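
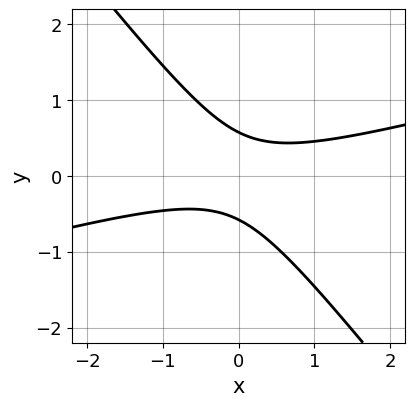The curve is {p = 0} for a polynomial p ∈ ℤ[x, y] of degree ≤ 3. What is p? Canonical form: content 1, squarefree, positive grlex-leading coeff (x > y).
x^2 - 3*x*y - 3*y^2 + 1

deg p = 2. No degree-1 curve has this shape.
Observable constraints: no x-intercept at any integer in the box.
Matching integer coefficients to the picture gives p.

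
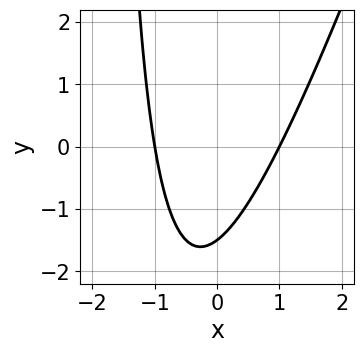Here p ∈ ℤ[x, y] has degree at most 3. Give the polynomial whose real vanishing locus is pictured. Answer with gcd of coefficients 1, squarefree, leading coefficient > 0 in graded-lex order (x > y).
First, degree: a generic line meets the curve in up to 2 points, so deg p = 2.
Next, from the visible intercepts: the x-axis gridline crossings are at x ∈ {-1, 1}.
Finally, fitting integer coefficients to these (and the overall shape) gives p.

3*x^2 - x*y - 2*y - 3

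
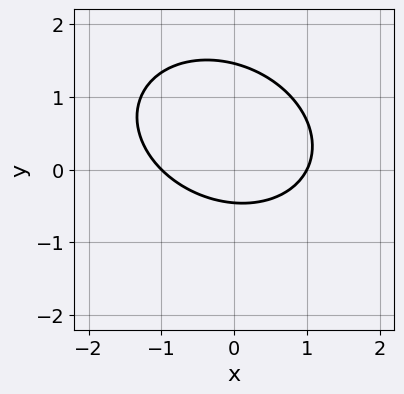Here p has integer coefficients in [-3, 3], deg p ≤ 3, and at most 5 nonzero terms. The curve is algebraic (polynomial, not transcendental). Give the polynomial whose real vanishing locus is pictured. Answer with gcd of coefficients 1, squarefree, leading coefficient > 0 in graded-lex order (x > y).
2*x^2 + x*y + 3*y^2 - 3*y - 2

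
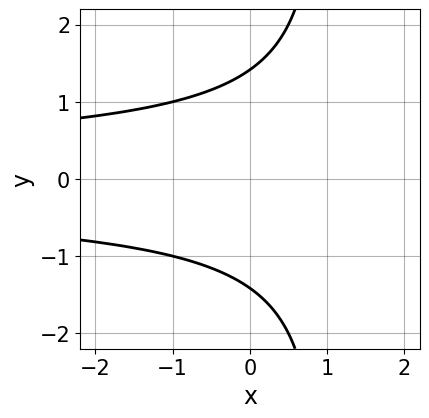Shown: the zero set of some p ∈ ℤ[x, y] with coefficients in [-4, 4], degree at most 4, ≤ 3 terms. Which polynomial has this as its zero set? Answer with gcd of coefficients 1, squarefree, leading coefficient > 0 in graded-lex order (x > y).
1. Degree: the shape is more complex than any degree-2 curve, so deg p = 3.
2. Symmetries: mirror symmetry y ↦ −y ⇒ only even powers of y.
3. Reading off the gridlines: it misses every integer gridline on the x-axis.
4. Putting this together gives p.

x*y^2 - y^2 + 2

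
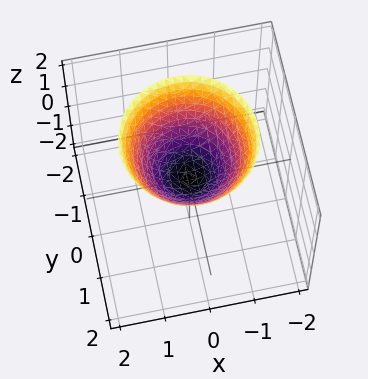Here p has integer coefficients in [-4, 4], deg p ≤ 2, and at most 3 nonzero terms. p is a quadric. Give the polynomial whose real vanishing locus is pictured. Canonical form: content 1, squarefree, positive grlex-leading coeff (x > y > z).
x^2 + y^2 - z

1. The degree is 2 — a paraboloid; a quadric.
2. Symmetry: every cross-section ⟂ z is a circle, so x, y appear only via x² + y².
3. From the visible intercepts: it crosses the y-axis at the gridline y = 0; it crosses the x-axis at the gridline x = 0.
4. Matching integer coefficients to the picture gives p.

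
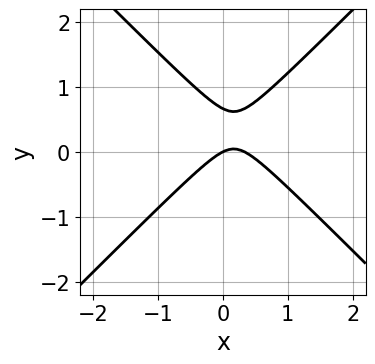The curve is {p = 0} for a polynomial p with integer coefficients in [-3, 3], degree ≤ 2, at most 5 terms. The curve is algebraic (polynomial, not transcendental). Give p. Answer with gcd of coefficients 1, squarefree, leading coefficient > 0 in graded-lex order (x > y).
3*x^2 - 3*y^2 - x + 2*y

1. The degree is 2 — no degree-1 curve has this shape.
2. Checking where it meets the axes: it meets the y-axis at y = 0 (among the integer gridlines); one x-axis crossing is at x = 0.
3. Fitting integer coefficients to these (and the overall shape) gives p.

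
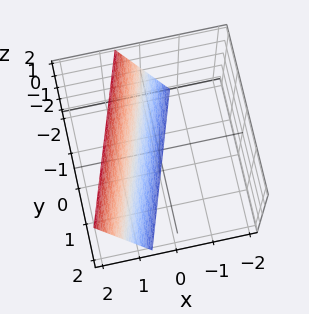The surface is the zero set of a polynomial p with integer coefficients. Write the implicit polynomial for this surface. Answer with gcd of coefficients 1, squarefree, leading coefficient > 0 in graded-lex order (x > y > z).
(a) Degree: the surface is flat (a plane), so deg p = 1.
(b) From the axis intercepts and sections: it meets the z-axis at z = -2 (among the integer gridlines); one y-axis crossing is at y = -2.
(c) Together with the visible shape, these determine p as stated.

3*x - y - z - 2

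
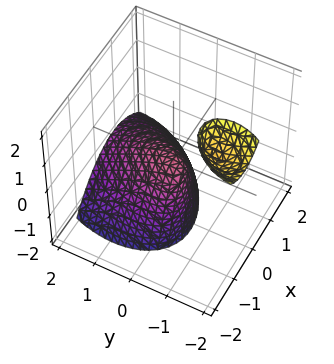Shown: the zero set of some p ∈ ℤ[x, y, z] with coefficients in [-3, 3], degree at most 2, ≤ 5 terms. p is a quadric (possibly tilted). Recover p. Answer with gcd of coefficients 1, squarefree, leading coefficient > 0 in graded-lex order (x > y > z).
3*x^2 - 2*x*y + 2*y^2 + 3*y*z + 2*z

There are 2 components. They look like related sheets of one shape, so recover p as a whole.
deg p = 2. No degree-1 surface has this shape.
Reading off the gridlines: one z-axis crossing is at z = 0; one y-axis crossing is at y = 0; it crosses the x-axis at the gridline x = 0.
These observations pin down the coefficients.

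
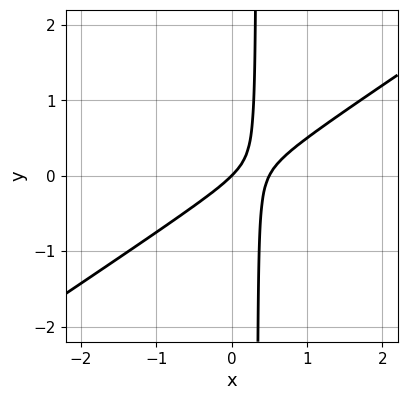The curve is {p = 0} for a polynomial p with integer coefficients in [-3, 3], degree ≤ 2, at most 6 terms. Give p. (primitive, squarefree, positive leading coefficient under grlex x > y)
2*x^2 - 3*x*y - x + y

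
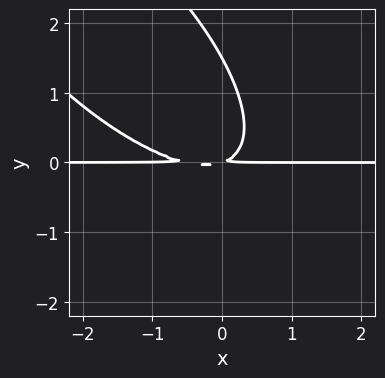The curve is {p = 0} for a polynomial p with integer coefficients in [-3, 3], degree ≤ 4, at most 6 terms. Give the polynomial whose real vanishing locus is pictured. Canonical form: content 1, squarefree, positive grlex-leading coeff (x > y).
2*x^2*y + 3*x*y^2 + 2*y^3 + x*y - 3*y^2

First, deg p = 3. The shape is more complex than any degree-2 curve.
Then, from the visible intercepts: the visible x-axis segment lies entirely on the curve.
Finally, putting this together gives p.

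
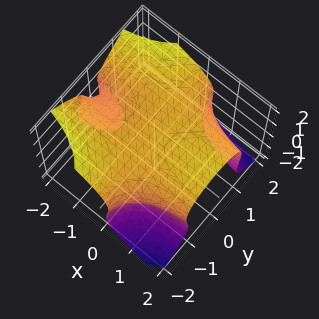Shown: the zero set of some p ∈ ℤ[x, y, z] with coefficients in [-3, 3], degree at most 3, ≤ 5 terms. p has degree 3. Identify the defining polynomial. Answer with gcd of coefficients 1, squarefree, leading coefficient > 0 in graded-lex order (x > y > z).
3*x*y^2 + 2*z^3 - 2*x - 2*z - 3

The degree is 3 — the shape is more complex than any degree-2 surface.
Against the integer gridlines: the surface avoids every integer y-axis point in the box.
Together with the visible shape, these determine p as stated.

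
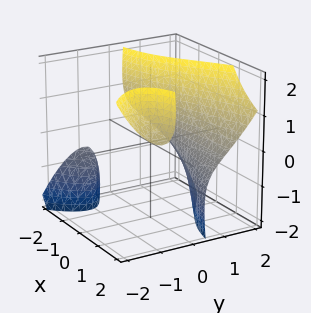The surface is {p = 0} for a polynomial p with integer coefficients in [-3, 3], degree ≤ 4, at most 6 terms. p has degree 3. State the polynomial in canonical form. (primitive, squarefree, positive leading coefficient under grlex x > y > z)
1. There are 3 components. Treating them together as one polynomial.
2. Degree: the shape is more complex than any degree-2 surface, so deg p = 3.
3. Against the integer gridlines: no x-intercept at any integer in the box; the surface avoids every integer z-axis point in the box.
4. Matching integer coefficients to the picture gives p. Check: (0, 1, 0) on the y-axis lies on the surface, and p(0, 1, 0) = 0. ✓

3*x*y*z - 2*y^3 + z^2 + 2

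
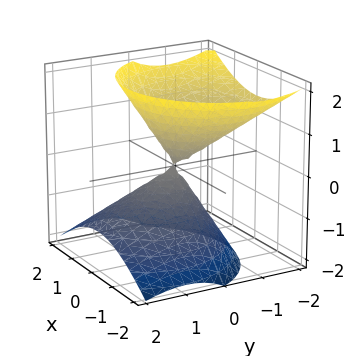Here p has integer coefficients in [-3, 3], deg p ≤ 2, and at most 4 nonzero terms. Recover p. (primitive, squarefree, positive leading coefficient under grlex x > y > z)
There are 2 components. Treating them together as one polynomial.
Degree: no degree-1 surface has this shape, so deg p = 2.
Observable constraints: one y-axis crossing is at y = 0; it crosses the x-axis at the gridline x = 0; it meets the z-axis at z = 0 (among the integer gridlines).
Fitting integer coefficients to these (and the overall shape) gives p.

x^2 + y^2 + y*z - z^2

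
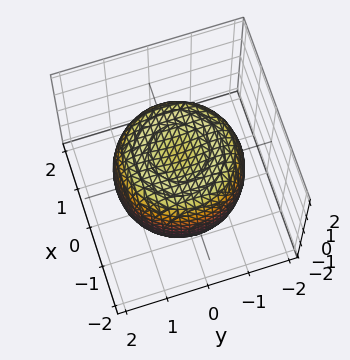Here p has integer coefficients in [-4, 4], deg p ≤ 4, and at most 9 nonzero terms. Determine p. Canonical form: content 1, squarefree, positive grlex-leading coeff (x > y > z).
2*x^4 + 4*x^2*y^2 + 2*y^4 - 3*x^2 - 3*y^2 + 3*z^2 - 3

(a) deg p = 4. The shape is more complex than any degree-3 surface.
(b) Symmetries: rotational symmetry about the z-axis ⇒ p depends on x, y only through x² + y².
(c) From the visible intercepts: among the integer gridlines, it crosses the z-axis at z ∈ {-1, 1}; a circular section at z = 1 has radius between 1 and 2.
(d) These observations pin down the coefficients.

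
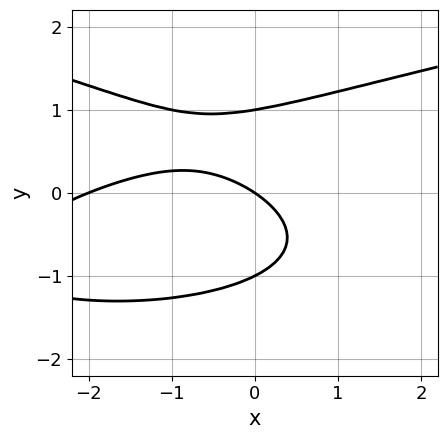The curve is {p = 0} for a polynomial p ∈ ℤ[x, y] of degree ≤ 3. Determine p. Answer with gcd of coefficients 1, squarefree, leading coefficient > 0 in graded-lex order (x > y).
(a) deg p = 3.
(b) Against the integer gridlines: among the integer gridlines, it crosses the x-axis at x ∈ {-2, 0}; among the integer gridlines, it crosses the y-axis at y ∈ {-1, 0, 1}.
(c) Matching integer coefficients to the picture gives p.

3*y^3 - x^2 + x*y - 2*x - 3*y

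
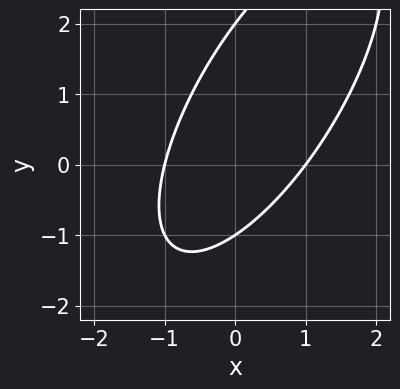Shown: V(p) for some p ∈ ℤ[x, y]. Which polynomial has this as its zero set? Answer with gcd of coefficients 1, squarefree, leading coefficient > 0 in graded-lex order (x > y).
2*x^2 - 2*x*y + y^2 - y - 2

First, degree: a generic line meets the curve in up to 2 points, so deg p = 2.
Next, from the axis intercepts and sections: among the integer gridlines, it crosses the y-axis at y ∈ {-1, 2}; among the integer gridlines, it crosses the x-axis at x ∈ {-1, 1}.
Finally, solving for integer coefficients yields p as stated.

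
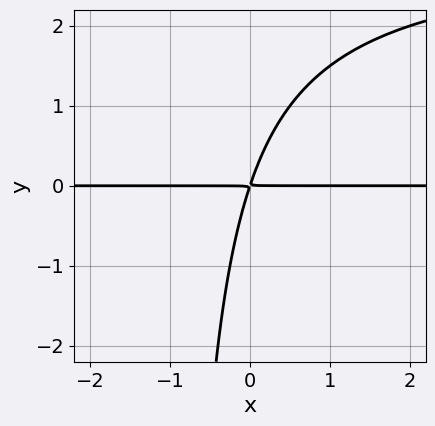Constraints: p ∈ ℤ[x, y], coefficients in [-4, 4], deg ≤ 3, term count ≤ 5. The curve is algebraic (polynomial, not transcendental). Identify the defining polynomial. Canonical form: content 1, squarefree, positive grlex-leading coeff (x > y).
(a) Degree: the shape is more complex than any degree-2 curve, so deg p = 3.
(b) Reading off the gridlines: every point of the x-axis in the box is on the curve.
(c) Assembling these constraints gives the stated polynomial.

x*y^2 - 3*x*y + y^2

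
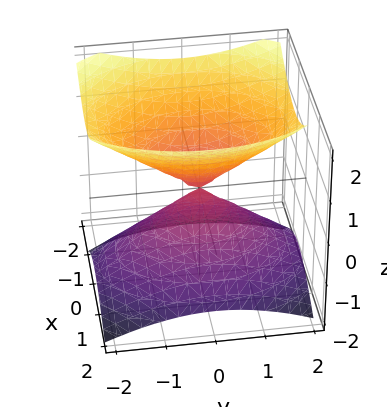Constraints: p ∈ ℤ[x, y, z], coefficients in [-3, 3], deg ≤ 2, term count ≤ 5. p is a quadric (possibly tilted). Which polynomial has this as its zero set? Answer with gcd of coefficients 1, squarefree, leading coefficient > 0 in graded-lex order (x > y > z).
1. The picture has 2 separate pieces. They look like related sheets of one shape, so recover p as a whole.
2. Degree: the shape is more complex than any degree-1 surface, so deg p = 2.
3. Reading off the gridlines: one z-axis crossing is at z = 0; it meets the x-axis at x = 0 (among the integer gridlines).
4. These observations pin down the coefficients.

2*x^2 + x*z + y^2 - 2*z^2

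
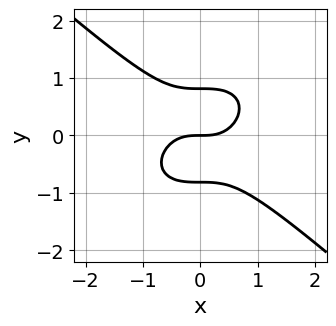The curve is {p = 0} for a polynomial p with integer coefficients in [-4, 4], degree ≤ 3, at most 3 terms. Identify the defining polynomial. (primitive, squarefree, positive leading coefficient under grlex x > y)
2*x^3 + 3*y^3 - 2*y

(a) The degree is 3 — no degree-2 curve has this shape.
(b) Against the integer gridlines: it crosses the x-axis at the gridline x = 0; it meets the y-axis at y = 0 (among the integer gridlines).
(c) Putting this together gives p.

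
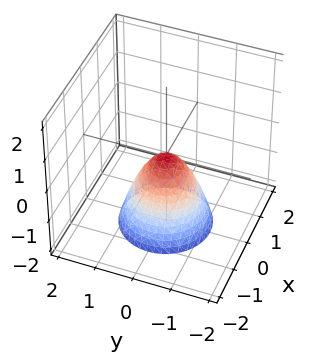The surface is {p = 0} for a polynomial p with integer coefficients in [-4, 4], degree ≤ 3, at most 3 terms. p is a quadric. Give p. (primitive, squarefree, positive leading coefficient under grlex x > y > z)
First, the degree is 2 — a single bowl opening along one axis; a quadric.
Next, symmetries: every cross-section ⟂ z is a circle, so x, y appear only via x² + y².
Next, observable constraints: it crosses the z-axis at the gridline z = 0; a circular section at z = -2 has radius between 1 and 2; it crosses the y-axis at the gridline y = 0; it meets the x-axis at x = 0 (among the integer gridlines).
Finally, matching integer coefficients to the picture gives p.

3*x^2 + 3*y^2 + 2*z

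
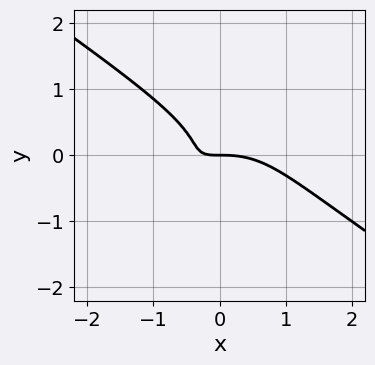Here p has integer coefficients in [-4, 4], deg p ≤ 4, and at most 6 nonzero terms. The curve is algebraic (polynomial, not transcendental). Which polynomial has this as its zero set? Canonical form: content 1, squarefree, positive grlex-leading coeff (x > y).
x^3 + 3*y^3 + 2*x*y + y

1. The degree is 3 — no degree-2 curve has this shape.
2. From the axis intercepts and sections: it crosses the x-axis at the gridline x = 0; it crosses the y-axis at the gridline y = 0.
3. Together with the visible shape, these determine p as stated.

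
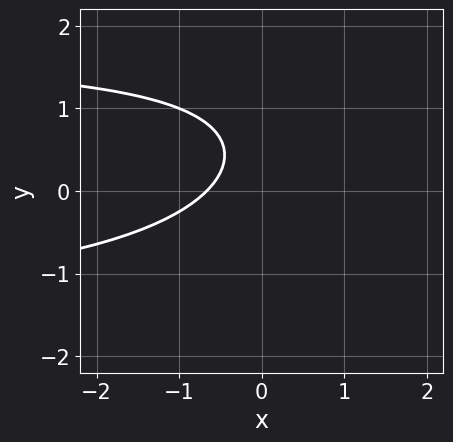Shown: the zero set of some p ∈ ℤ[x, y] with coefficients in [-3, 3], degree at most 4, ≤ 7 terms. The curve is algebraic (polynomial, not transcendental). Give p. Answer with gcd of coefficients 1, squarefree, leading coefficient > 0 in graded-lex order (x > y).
1. Degree: the shape is more complex than any degree-2 curve, so deg p = 3.
2. From the visible intercepts: no y-intercept at any integer in the box.
3. Solving for integer coefficients yields p as stated.

x*y^2 - 3*y^2 - 3*x + 3*y - 2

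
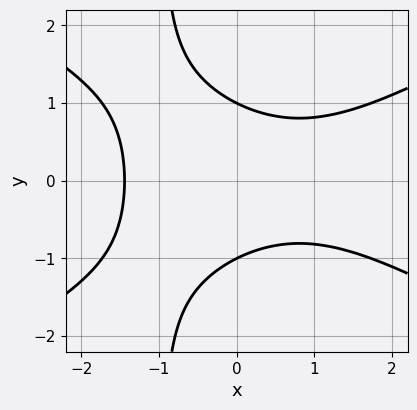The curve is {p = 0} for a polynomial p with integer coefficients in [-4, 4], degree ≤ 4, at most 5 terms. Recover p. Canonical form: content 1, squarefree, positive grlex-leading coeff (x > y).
(a) Degree: a generic line meets the curve in up to 3 points, so deg p = 3.
(b) Symmetries: the y ↦ −y reflection is a symmetry, so y appears only in even powers.
(c) Against the integer gridlines: among the integer gridlines, it crosses the y-axis at y ∈ {-1, 1}.
(d) Solving for integer coefficients yields p as stated.

x^3 - 3*x*y^2 - 3*y^2 + 3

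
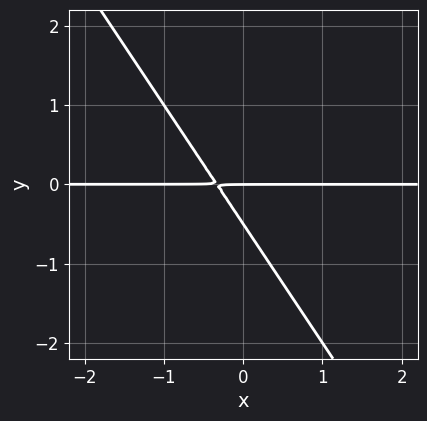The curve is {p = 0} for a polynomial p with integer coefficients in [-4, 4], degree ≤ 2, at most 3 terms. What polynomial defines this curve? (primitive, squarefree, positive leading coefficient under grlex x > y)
3*x*y + 2*y^2 + y

First, the degree is 2 — the shape is more complex than any degree-1 curve.
Then, observable constraints: every point of the x-axis in the box is on the curve; it crosses the y-axis at the gridline y = 0.
Finally, the integer polynomial consistent with all of this is the stated p.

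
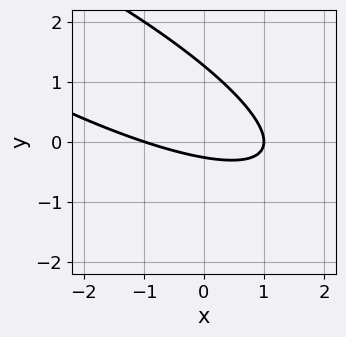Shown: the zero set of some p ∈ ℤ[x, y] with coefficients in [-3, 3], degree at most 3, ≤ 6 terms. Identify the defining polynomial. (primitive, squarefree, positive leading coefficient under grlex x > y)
1. deg p = 2. No degree-1 curve has this shape.
2. Against the integer gridlines: among the integer gridlines, it crosses the x-axis at x ∈ {-1, 1}.
3. These observations pin down the coefficients.

x^2 + 3*x*y + 3*y^2 - 3*y - 1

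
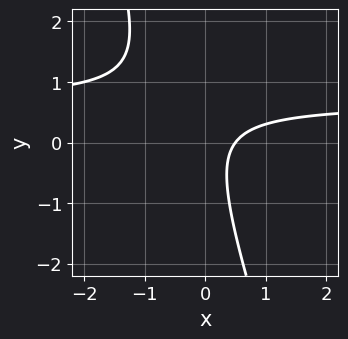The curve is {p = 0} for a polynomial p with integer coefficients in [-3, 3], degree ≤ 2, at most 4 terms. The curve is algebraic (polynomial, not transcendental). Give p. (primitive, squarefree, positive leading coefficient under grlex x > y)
3*x*y + y^2 - 2*x + 1

1. Degree: a generic line meets the curve in up to 2 points, so deg p = 2.
2. Reading off the gridlines: it misses every integer gridline on the y-axis.
3. Fitting integer coefficients to these (and the overall shape) gives p.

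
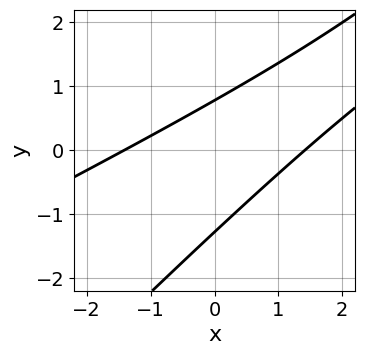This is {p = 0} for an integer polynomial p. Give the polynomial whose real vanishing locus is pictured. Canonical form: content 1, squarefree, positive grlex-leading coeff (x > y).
1. Degree: no degree-1 curve has this shape, so deg p = 2.
2. The integer polynomial consistent with all of this is the stated p.

x^2 - 3*x*y + 2*y^2 + y - 2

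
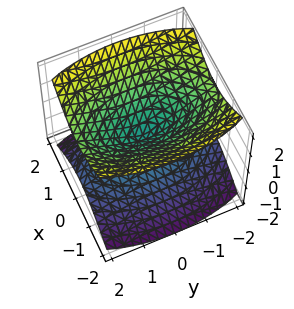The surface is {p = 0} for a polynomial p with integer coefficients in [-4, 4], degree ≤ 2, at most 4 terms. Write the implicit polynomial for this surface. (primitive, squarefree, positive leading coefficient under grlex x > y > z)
3*x^2 + y^2 - 3*z^2

1. There are 2 components. They look like related sheets of one shape, so recover p as a whole.
2. deg p = 2. A double cone through the origin; a quadric.
3. Symmetries: mirror symmetry y ↦ −y ⇒ only even powers of y; it's symmetric under z → −z, forcing even powers of z; mirror symmetry x ↦ −x ⇒ only even powers of x.
4. Reading off the gridlines: one y-axis crossing is at y = 0; one z-axis crossing is at z = 0; it crosses the x-axis at the gridline x = 0.
5. Solving for integer coefficients yields p as stated.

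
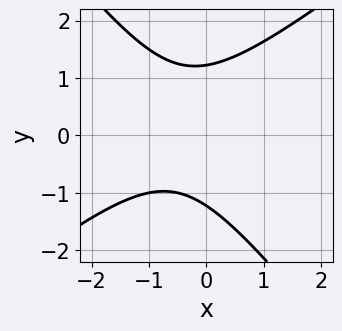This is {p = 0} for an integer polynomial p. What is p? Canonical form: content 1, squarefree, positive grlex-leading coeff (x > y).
First, deg p = 2.
Next, against the integer gridlines: it misses every integer gridline on the x-axis.
Finally, putting this together gives p.

2*x^2 - x*y - 2*y^2 + 2*x + 3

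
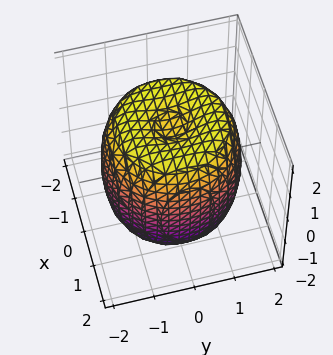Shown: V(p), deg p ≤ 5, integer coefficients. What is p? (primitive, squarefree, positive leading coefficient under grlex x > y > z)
The degree is 4 — a generic line meets the surface in up to 4 points.
Symmetries: the z-axis is an axis of rotation, so x and y enter only as x² + y².
From the axis intercepts and sections: a circular section at z = -1 has radius between 1 and 2.
Solving for integer coefficients yields p as stated.

x^4 + 2*x^2*y^2 + y^4 - 2*x^2 - 2*y^2 + z^2 - 2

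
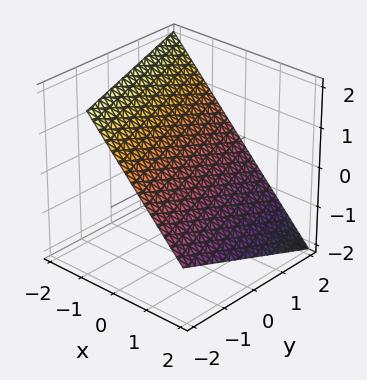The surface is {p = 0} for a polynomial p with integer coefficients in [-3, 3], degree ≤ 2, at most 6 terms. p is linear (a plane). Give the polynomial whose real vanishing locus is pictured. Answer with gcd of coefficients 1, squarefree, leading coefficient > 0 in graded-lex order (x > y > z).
3*x + y + 3*z - 2

First, the degree is 1 — every cross-section is a straight line — this is a plane.
Next, against the integer gridlines: it crosses the y-axis at the gridline y = 2.
Finally, these observations pin down the coefficients.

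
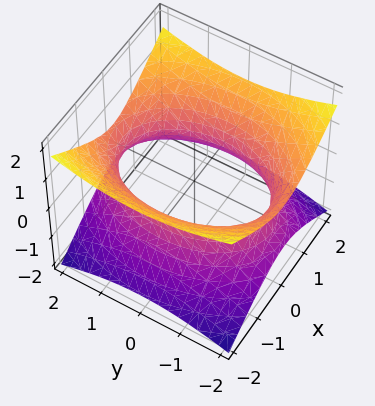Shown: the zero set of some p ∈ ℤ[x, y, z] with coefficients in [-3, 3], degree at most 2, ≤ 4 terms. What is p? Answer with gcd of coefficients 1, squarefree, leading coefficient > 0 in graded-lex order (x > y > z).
2*x^2 + y^2 - 3*z^2 - 3

(a) Degree: one connected sheet with a waist; a quadric, so deg p = 2.
(b) Symmetries: the z ↦ −z reflection is a symmetry, so z appears only in even powers; it's symmetric under x → −x, forcing even powers of x; it's symmetric under y → −y, forcing even powers of y.
(c) Observable constraints: the surface avoids every integer z-axis point in the box.
(d) Assembling these constraints gives the stated polynomial.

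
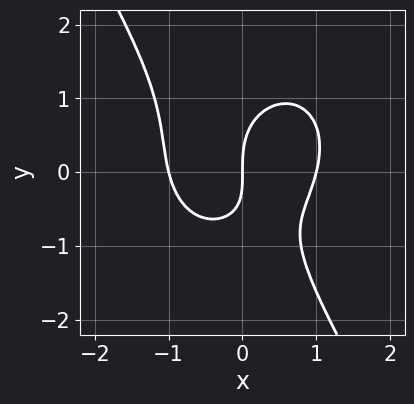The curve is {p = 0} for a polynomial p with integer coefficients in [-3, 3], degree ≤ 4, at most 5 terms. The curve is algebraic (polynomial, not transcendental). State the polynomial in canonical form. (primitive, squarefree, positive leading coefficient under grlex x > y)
First, deg p = 3. No degree-2 curve has this shape.
Then, from the axis intercepts and sections: among the integer gridlines, it crosses the x-axis at x ∈ {-1, 0, 1}; it crosses the y-axis at the gridline y = 0.
Finally, these observations pin down the coefficients.

2*x^3 + x*y^2 + y^3 - x*y - 2*x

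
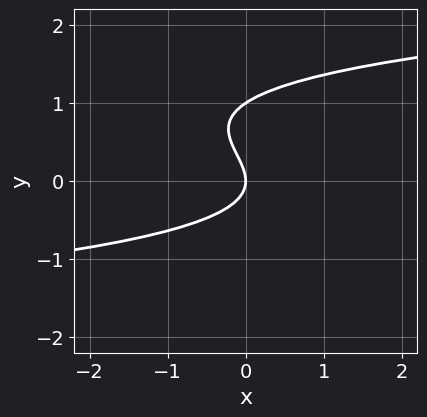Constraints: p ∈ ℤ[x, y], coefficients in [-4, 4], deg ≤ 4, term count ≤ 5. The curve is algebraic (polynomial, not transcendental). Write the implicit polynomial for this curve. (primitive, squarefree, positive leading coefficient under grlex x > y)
1. deg p = 3.
2. Reading off the gridlines: one x-axis crossing is at x = 0; the y-axis gridline crossings are at y ∈ {0, 1}.
3. Solving for integer coefficients yields p as stated.

3*y^3 - 3*y^2 - 2*x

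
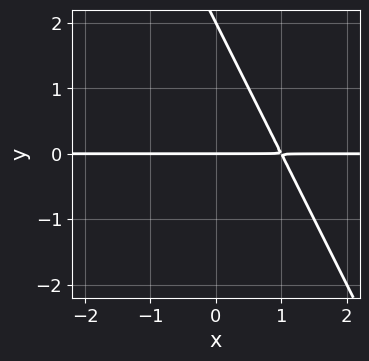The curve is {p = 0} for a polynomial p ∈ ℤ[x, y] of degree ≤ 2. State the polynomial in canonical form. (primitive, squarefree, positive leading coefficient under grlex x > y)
The degree is 2 — no degree-1 curve has this shape.
Observable constraints: among the integer gridlines, it crosses the y-axis at y ∈ {0, 2}; the visible x-axis segment lies entirely on the curve.
Matching integer coefficients to the picture gives p.

2*x*y + y^2 - 2*y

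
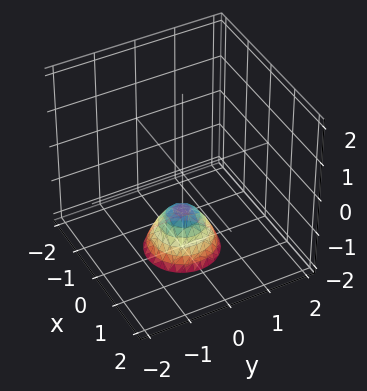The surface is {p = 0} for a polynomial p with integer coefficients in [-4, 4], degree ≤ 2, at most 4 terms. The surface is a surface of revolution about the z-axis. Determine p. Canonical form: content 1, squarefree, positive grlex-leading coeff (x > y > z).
3*x^2 + 3*y^2 + 2*z + 2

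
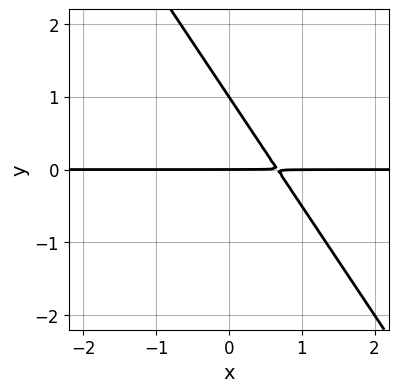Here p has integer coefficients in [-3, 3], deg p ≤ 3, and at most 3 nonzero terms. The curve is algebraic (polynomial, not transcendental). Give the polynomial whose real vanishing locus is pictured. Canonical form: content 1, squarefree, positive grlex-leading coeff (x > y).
3*x*y + 2*y^2 - 2*y

First, degree: a generic line meets the curve in up to 2 points, so deg p = 2.
Next, reading off the gridlines: the y-axis gridline crossings are at y ∈ {0, 1}; every point of the x-axis in the box is on the curve.
Finally, together with the visible shape, these determine p as stated.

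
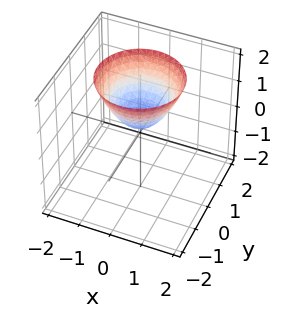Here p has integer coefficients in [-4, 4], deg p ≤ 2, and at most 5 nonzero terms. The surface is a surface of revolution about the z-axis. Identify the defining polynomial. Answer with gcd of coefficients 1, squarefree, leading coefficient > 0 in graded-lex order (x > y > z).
3*x^2 + 3*y^2 - 3*z + 1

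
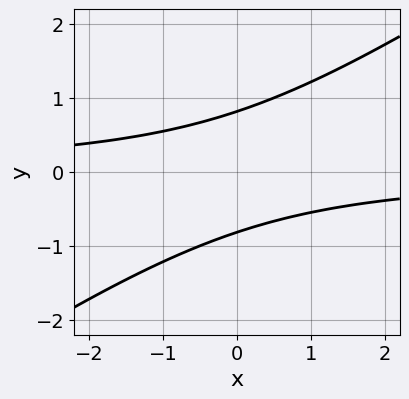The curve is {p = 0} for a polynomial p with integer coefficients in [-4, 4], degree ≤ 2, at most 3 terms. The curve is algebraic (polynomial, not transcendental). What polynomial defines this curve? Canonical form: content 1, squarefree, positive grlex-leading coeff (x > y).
2*x*y - 3*y^2 + 2

The degree is 2 — the shape is more complex than any degree-1 curve.
Checking where it meets the axes: the curve avoids every integer x-axis point in the box.
Fitting integer coefficients to these (and the overall shape) gives p.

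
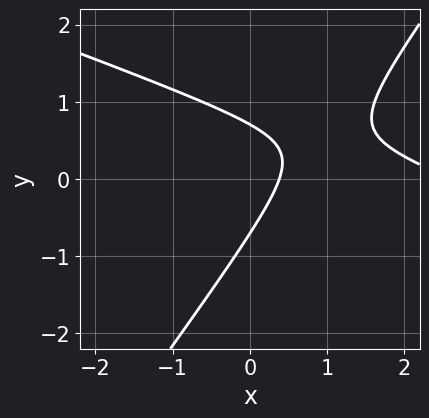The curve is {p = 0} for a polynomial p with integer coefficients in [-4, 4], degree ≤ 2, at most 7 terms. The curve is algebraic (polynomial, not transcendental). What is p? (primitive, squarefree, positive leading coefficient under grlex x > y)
x^2 + 2*x*y - 2*y^2 - 3*x + 1

(a) Degree: the shape is more complex than any degree-1 curve, so deg p = 2.
(b) The integer polynomial consistent with all of this is the stated p.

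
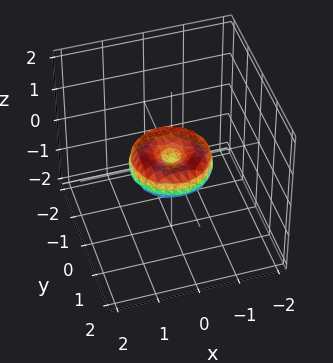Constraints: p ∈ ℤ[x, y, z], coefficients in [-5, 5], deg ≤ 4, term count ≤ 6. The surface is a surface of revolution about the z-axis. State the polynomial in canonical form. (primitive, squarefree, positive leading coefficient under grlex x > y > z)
2*x^4 + 4*x^2*y^2 + 2*y^4 - 2*x^2 - 2*y^2 + 3*z^2

The degree is 4 — the shape is more complex than any degree-3 surface.
Symmetries: every cross-section ⟂ z is a circle, so x, y appear only via x² + y².
From the axis intercepts and sections: the x-axis gridline crossings are at x ∈ {-1, 0, 1}; the y-axis gridline crossings are at y ∈ {-1, 0, 1}; a circular section at z = 0 has radius exactly 1; it meets the z-axis at z = 0 (among the integer gridlines).
The integer polynomial consistent with all of this is the stated p.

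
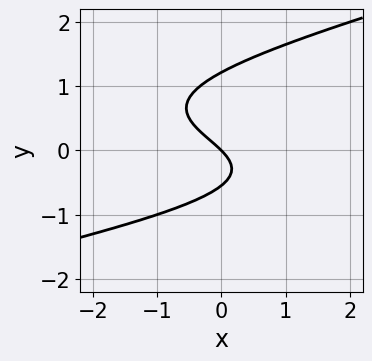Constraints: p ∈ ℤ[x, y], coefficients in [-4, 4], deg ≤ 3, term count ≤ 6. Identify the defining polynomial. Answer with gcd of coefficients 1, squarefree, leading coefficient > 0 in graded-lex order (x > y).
x*y^2 - 3*y^3 + 2*y^2 + 2*x + 2*y

First, deg p = 3.
Then, reading off the gridlines: it meets the x-axis at x = 0 (among the integer gridlines); it crosses the y-axis at the gridline y = 0.
Finally, together with the visible shape, these determine p as stated.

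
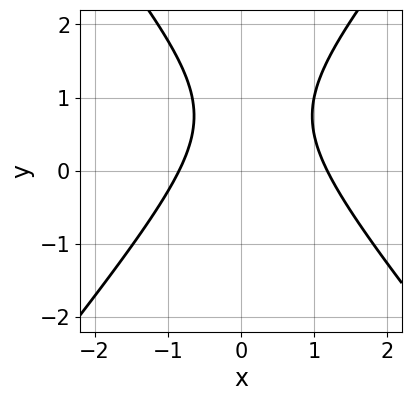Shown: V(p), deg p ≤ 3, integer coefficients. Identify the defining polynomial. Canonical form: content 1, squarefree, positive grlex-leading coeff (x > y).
First, the degree is 2 — a generic line meets the curve in up to 2 points.
Then, reading off the gridlines: no y-intercept at any integer in the box.
Finally, putting this together gives p.

3*x^2 - 2*y^2 - x + 3*y - 3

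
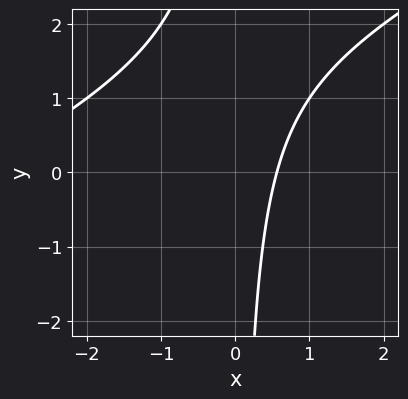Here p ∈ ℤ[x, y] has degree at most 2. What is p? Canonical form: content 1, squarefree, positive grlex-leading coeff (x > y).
(a) The degree is 2 — a generic line meets the curve in up to 2 points.
(b) From the axis intercepts and sections: the curve avoids every integer y-axis point in the box.
(c) These observations pin down the coefficients.

x^2 - 2*x*y + 3*x - 2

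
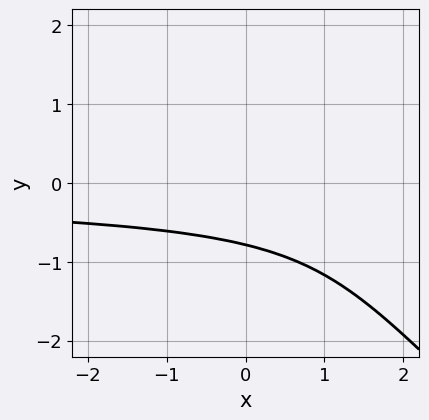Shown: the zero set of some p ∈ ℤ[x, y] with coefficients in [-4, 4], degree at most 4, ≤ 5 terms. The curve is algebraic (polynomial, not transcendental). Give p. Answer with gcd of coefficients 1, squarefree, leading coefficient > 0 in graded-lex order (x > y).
(a) The degree is 3 — the shape is more complex than any degree-2 curve.
(b) Reading off the gridlines: no x-intercept at any integer in the box.
(c) Matching integer coefficients to the picture gives p.

3*x*y^2 + 3*y^3 + 2*y + 3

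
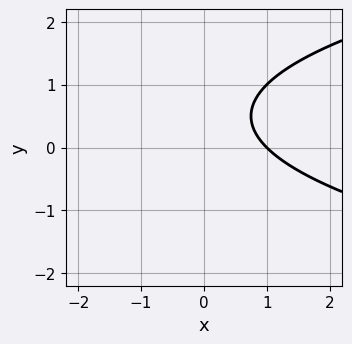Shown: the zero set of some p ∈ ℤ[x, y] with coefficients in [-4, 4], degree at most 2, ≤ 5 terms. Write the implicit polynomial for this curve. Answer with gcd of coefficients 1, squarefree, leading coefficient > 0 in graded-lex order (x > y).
y^2 - x - y + 1

The degree is 2 — the shape is more complex than any degree-1 curve.
Checking where it meets the axes: the curve avoids every integer y-axis point in the box; one x-axis crossing is at x = 1.
Putting this together gives p.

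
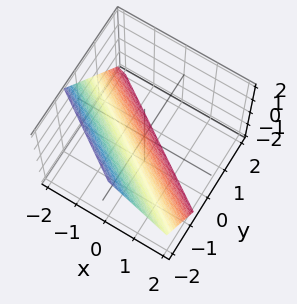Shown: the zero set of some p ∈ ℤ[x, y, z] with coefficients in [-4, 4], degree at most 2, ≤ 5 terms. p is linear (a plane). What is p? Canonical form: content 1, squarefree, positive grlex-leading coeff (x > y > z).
1. The degree is 1 — the surface is flat (a plane).
2. Observable constraints: it crosses the x-axis at the gridline x = -1; it crosses the z-axis at the gridline z = -1.
3. Putting this together gives p.

2*x + 3*y + 2*z + 2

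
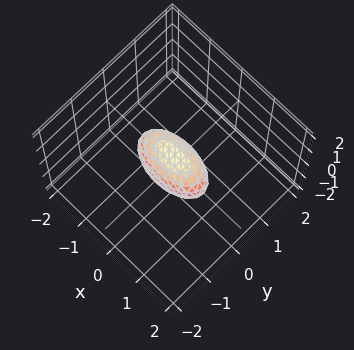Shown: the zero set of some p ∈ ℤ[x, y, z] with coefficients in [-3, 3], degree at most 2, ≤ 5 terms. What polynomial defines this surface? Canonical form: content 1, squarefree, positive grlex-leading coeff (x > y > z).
x^2 + 3*y^2 + 2*z^2 - 1

1. The degree is 2 — bounded and convex; a quadric.
2. Symmetries: it's symmetric under z → −z, forcing even powers of z; the x ↦ −x reflection is a symmetry, so x appears only in even powers; it's symmetric under y → −y, forcing even powers of y.
3. Against the integer gridlines: among the integer gridlines, it crosses the x-axis at x ∈ {-1, 1}.
4. Putting this together gives p.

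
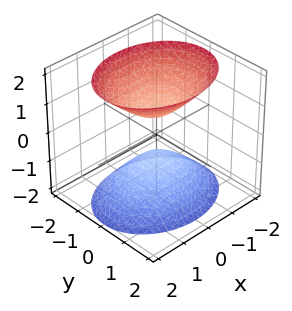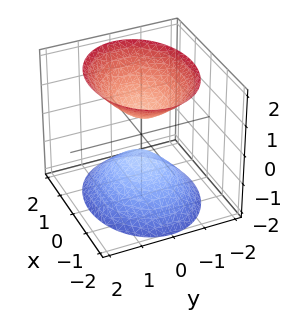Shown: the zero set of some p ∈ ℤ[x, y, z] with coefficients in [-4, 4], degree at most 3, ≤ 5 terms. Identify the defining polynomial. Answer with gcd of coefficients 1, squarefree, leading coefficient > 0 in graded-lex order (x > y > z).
(a) I count 2 distinct pieces. They look like related sheets of one shape, so recover p as a whole.
(b) deg p = 2. Two sheets facing apart; a quadric.
(c) Symmetries: the y ↦ −y reflection is a symmetry, so y appears only in even powers; the z ↦ −z reflection is a symmetry, so z appears only in even powers; it's symmetric under x → −x, forcing even powers of x.
(d) From the axis intercepts and sections: it misses every integer gridline on the x-axis; no y-intercept at any integer in the box.
(e) Together with the visible shape, these determine p as stated.

2*x^2 + 3*y^2 - 2*z^2 + 1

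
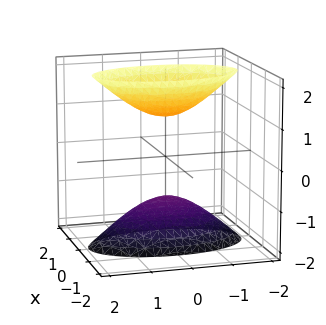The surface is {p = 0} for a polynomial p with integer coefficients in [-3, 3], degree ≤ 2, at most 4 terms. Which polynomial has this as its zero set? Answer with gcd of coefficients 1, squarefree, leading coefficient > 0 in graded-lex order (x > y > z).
3*x^2 + y^2 - z^2 + 1

1. There are 2 components. Treating them together as one polynomial.
2. Degree: two sheets facing apart; a quadric, so deg p = 2.
3. Symmetries: it's symmetric under x → −x, forcing even powers of x; the z ↦ −z reflection is a symmetry, so z appears only in even powers; the y ↦ −y reflection is a symmetry, so y appears only in even powers.
4. From the axis intercepts and sections: no y-intercept at any integer in the box; among the integer gridlines, it crosses the z-axis at z ∈ {-1, 1}.
5. These observations pin down the coefficients.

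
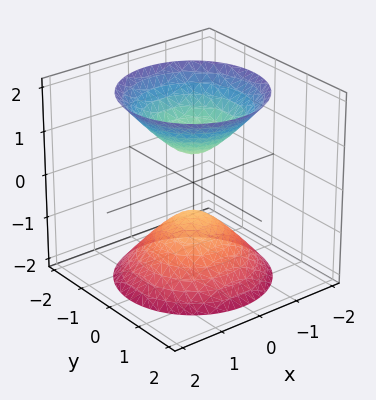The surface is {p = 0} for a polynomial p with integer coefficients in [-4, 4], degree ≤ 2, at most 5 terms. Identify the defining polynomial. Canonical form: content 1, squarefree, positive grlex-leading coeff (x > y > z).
First, there are 2 components. Treating them together as one polynomial.
Next, degree: no degree-1 surface has this shape, so deg p = 2.
Next, symmetry: every cross-section ⟂ z is a circle, so x, y appear only via x² + y².
Then, observable constraints: no y-intercept at any integer in the box; it misses every integer gridline on the x-axis.
Finally, solving for integer coefficients yields p as stated.

3*x^2 + 3*y^2 - 2*z^2 + 1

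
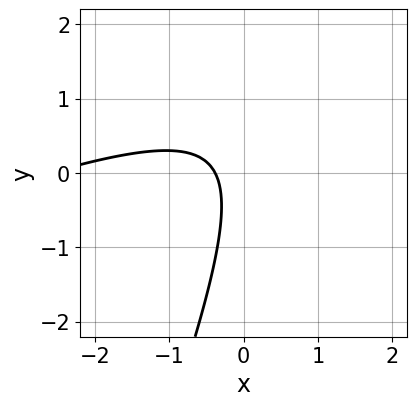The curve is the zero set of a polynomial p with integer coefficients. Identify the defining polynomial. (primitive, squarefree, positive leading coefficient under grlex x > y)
x^2 - 3*x*y + y^2 + 3*x + 1

(a) deg p = 2. The shape is more complex than any degree-1 curve.
(b) Checking where it meets the axes: no y-intercept at any integer in the box.
(c) Together with the visible shape, these determine p as stated.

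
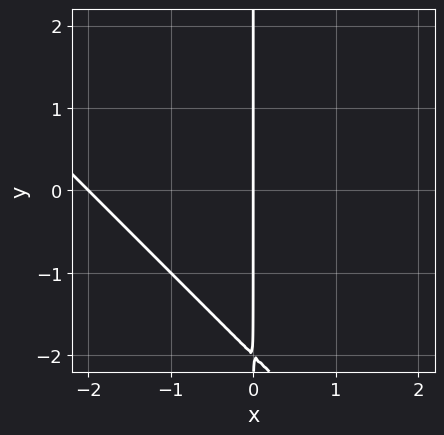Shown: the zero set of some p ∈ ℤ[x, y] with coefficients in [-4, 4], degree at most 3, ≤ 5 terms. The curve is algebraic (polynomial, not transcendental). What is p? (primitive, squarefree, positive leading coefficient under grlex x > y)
Degree: no degree-1 curve has this shape, so deg p = 2.
Reading off the gridlines: among the integer gridlines, it crosses the x-axis at x ∈ {-2, 0}; the visible y-axis segment lies entirely on the curve.
Fitting integer coefficients to these (and the overall shape) gives p.

x^2 + x*y + 2*x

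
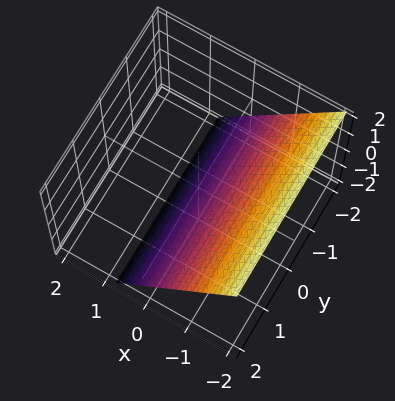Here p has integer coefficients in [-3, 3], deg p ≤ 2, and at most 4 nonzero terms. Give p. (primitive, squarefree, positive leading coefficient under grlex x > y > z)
3*x + 2*z + 2

deg p = 1.
From the visible intercepts: it misses every integer gridline on the y-axis; it meets the z-axis at z = -1 (among the integer gridlines).
Fitting integer coefficients to these (and the overall shape) gives p.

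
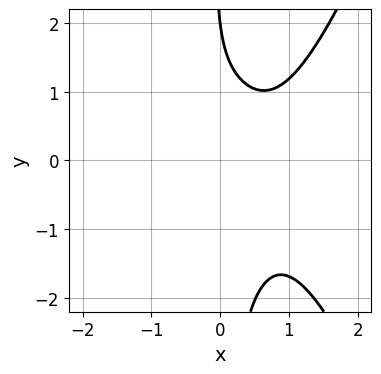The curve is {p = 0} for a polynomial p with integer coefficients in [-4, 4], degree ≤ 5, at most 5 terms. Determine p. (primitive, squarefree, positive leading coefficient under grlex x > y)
(a) The degree is 4 — no degree-3 curve has this shape.
(b) Reading off the gridlines: one y-axis crossing is at y = 2; the curve avoids every integer x-axis point in the box.
(c) Together with the visible shape, these determine p as stated.

2*x^4 - 2*x*y^2 - y + 2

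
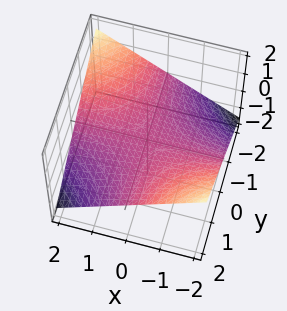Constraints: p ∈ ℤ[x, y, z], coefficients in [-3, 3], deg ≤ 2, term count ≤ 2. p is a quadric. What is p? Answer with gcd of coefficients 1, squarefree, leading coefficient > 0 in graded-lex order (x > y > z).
x*y + 3*z

First, the degree is 2 — a hyperbolic paraboloid; a quadric.
Next, against the integer gridlines: one z-axis crossing is at z = 0; every point of the x-axis in the box is on the surface; the visible y-axis segment lies entirely on the surface.
Finally, together with the visible shape, these determine p as stated.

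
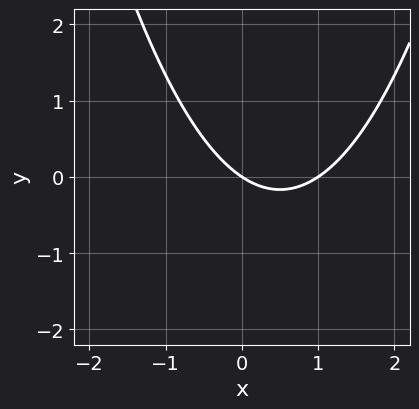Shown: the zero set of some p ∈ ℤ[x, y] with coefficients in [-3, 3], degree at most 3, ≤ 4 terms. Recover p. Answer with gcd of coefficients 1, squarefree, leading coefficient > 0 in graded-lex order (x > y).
Degree: no degree-1 curve has this shape, so deg p = 2.
Against the integer gridlines: the x-axis gridline crossings are at x ∈ {0, 1}; it meets the y-axis at y = 0 (among the integer gridlines).
The integer polynomial consistent with all of this is the stated p.

2*x^2 - 2*x - 3*y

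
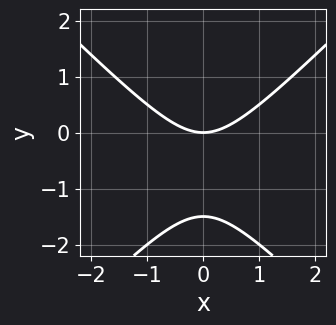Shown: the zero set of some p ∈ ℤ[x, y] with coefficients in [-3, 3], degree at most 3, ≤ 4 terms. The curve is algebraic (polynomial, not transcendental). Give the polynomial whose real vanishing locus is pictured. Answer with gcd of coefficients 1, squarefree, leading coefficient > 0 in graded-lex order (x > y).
First, deg p = 2. A generic line meets the curve in up to 2 points.
Next, symmetries: it's symmetric under x → −x, forcing even powers of x.
Next, checking where it meets the axes: one y-axis crossing is at y = 0; it meets the x-axis at x = 0 (among the integer gridlines).
Finally, matching integer coefficients to the picture gives p.

2*x^2 - 2*y^2 - 3*y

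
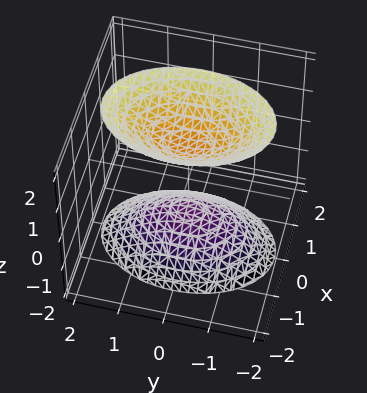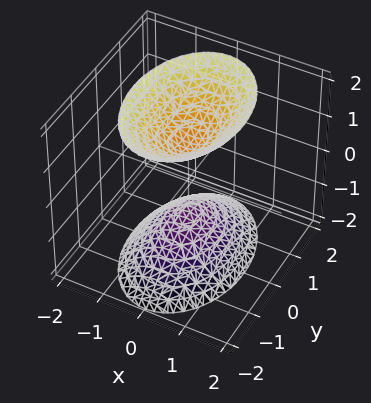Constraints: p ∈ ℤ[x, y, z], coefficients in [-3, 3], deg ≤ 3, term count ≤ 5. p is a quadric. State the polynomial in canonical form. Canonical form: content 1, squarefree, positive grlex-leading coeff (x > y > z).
2*x^2 + y^2 - z^2 + 1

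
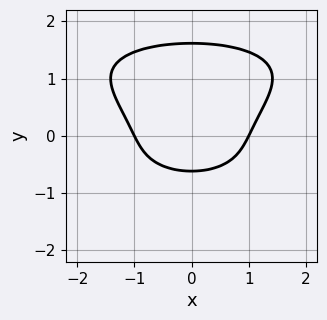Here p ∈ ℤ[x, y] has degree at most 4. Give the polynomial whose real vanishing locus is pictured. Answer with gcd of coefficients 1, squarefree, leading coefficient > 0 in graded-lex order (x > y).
(a) deg p = 4.
(b) Symmetries: the x ↦ −x reflection is a symmetry, so x appears only in even powers.
(c) Reading off the gridlines: among the integer gridlines, it crosses the x-axis at x ∈ {-1, 1}.
(d) Matching integer coefficients to the picture gives p.

y^4 - y^3 + x^2 - y - 1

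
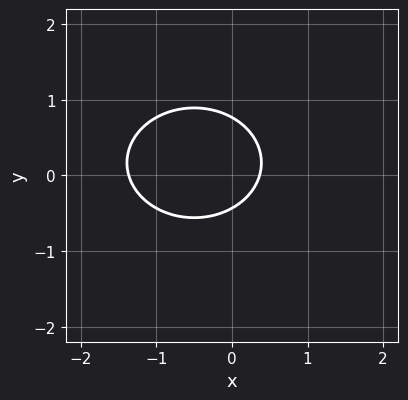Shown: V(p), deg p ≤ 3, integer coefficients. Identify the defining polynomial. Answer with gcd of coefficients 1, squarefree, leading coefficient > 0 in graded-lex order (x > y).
2*x^2 + 3*y^2 + 2*x - y - 1

First, degree: no degree-1 curve has this shape, so deg p = 2.
Finally, the integer polynomial consistent with all of this is the stated p.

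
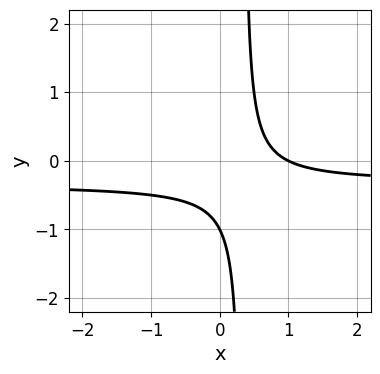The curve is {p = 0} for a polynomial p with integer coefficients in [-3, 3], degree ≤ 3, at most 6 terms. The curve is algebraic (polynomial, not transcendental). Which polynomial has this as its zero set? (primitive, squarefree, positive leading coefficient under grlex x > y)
3*x*y + x - y - 1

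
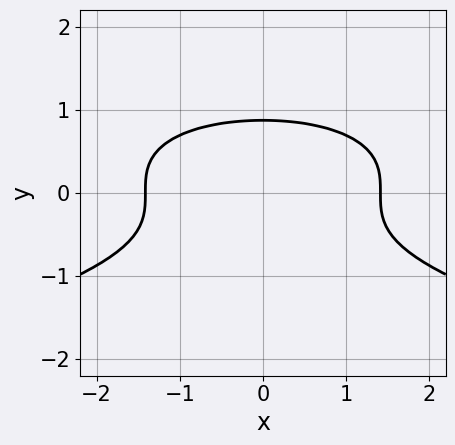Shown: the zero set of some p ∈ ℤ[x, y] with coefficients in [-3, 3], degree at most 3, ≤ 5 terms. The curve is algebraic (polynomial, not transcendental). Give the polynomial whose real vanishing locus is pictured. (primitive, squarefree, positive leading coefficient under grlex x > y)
1. Degree: a generic line meets the curve in up to 3 points, so deg p = 3.
2. Symmetries: mirror symmetry x ↦ −x ⇒ only even powers of x.
3. Fitting integer coefficients to these (and the overall shape) gives p.

3*y^3 + x^2 - 2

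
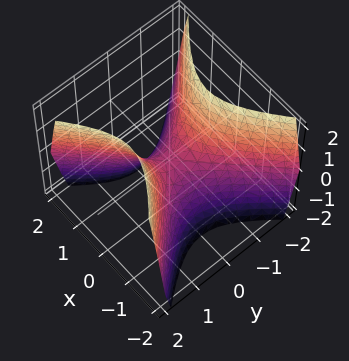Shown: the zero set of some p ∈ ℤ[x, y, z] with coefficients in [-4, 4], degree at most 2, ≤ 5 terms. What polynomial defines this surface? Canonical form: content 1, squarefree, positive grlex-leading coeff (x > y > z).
The degree is 2 — a saddle surface; a quadric.
Symmetries: it's symmetric under y → −y, forcing even powers of y; the x ↦ −x reflection is a symmetry, so x appears only in even powers.
From the visible intercepts: it crosses the z-axis at the gridline z = 0; it crosses the y-axis at the gridline y = 0; one x-axis crossing is at x = 0.
These observations pin down the coefficients.

3*x^2 - 3*y^2 + 2*z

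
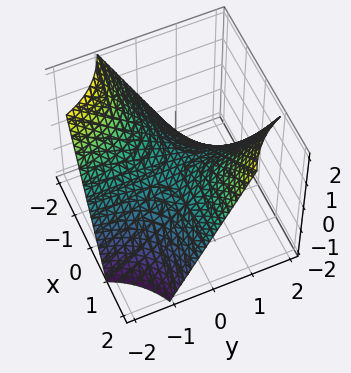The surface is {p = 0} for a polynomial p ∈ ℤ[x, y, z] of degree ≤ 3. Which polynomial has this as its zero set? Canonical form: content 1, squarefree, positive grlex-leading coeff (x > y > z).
x*y - z

First, degree: a hyperbolic paraboloid; a quadric, so deg p = 2.
Then, reading off the gridlines: it crosses the z-axis at the gridline z = 0; every point of the x-axis in the box is on the surface; every point of the y-axis in the box is on the surface.
Finally, assembling these constraints gives the stated polynomial.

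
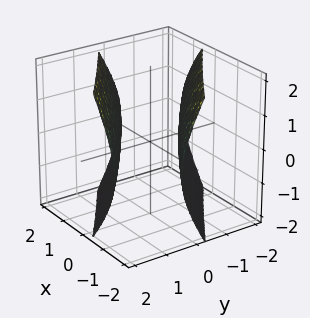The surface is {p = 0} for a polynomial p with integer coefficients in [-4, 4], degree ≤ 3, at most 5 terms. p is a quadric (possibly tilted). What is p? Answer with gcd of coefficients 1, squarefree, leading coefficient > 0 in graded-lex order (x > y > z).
x^2 + 3*x*y + 2*y^2 - z^2 - 2

(a) There are 2 components. Treating them together as one polynomial.
(b) deg p = 2. The shape is more complex than any degree-1 surface.
(c) Against the integer gridlines: the y-axis gridline crossings are at y ∈ {-1, 1}; the surface avoids every integer z-axis point in the box.
(d) These observations pin down the coefficients.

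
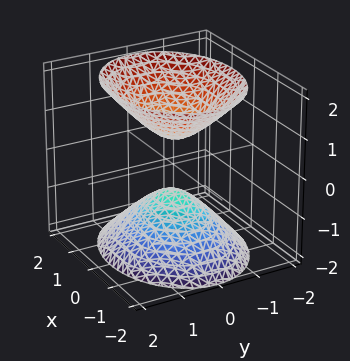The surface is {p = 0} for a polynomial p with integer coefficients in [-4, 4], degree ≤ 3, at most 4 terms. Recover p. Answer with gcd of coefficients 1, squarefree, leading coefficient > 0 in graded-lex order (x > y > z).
1. There are 2 components.
2. The degree is 2 — two separate bowl-shaped sheets opening away from each other; a quadric.
3. Symmetries: mirror symmetry z ↦ −z ⇒ only even powers of z; it's symmetric under y → −y, forcing even powers of y; it's symmetric under x → −x, forcing even powers of x.
4. Observable constraints: it misses every integer gridline on the x-axis; no y-intercept at any integer in the box.
5. Solving for integer coefficients yields p as stated.

2*x^2 + 3*y^2 - 2*z^2 + 1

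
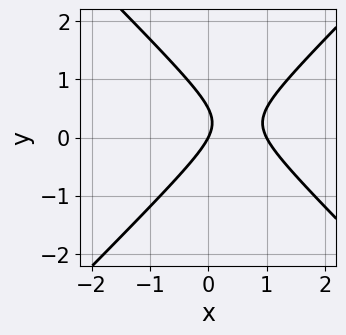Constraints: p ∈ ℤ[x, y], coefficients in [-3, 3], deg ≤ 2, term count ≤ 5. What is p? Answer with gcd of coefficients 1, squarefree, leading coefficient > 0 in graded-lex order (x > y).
First, deg p = 2. The shape is more complex than any degree-1 curve.
Next, from the axis intercepts and sections: among the integer gridlines, it crosses the x-axis at x ∈ {0, 1}; one y-axis crossing is at y = 0.
Finally, the integer polynomial consistent with all of this is the stated p.

2*x^2 - 2*y^2 - 2*x + y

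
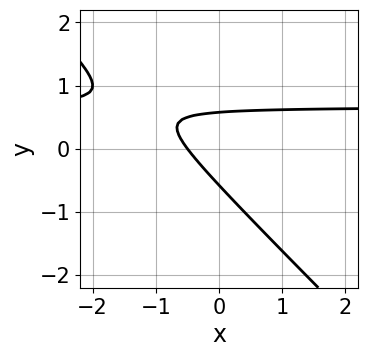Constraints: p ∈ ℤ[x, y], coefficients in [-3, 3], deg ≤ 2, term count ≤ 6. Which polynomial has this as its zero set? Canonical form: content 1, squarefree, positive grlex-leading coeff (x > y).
3*x*y + 3*y^2 - 2*x - 1

1. The degree is 2 — a generic line meets the curve in up to 2 points.
2. The integer polynomial consistent with all of this is the stated p.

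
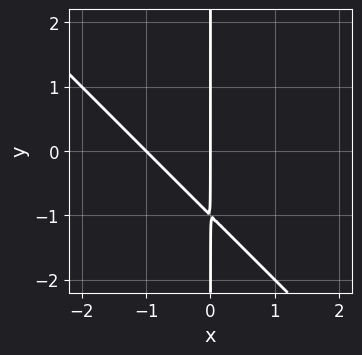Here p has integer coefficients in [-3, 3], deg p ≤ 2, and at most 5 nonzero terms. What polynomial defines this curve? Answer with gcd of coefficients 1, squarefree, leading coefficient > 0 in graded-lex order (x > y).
x^2 + x*y + x

First, deg p = 2. A generic line meets the curve in up to 2 points.
Then, checking where it meets the axes: every point of the y-axis in the box is on the curve; among the integer gridlines, it crosses the x-axis at x ∈ {-1, 0}.
Finally, fitting integer coefficients to these (and the overall shape) gives p.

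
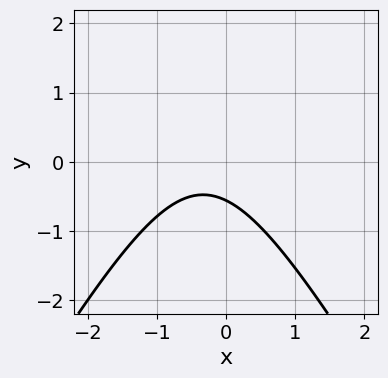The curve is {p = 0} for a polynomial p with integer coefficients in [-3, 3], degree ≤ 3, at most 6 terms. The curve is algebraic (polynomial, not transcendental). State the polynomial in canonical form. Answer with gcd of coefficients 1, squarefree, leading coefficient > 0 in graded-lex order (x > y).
Degree: no degree-1 curve has this shape, so deg p = 2.
Observable constraints: no x-intercept at any integer in the box.
Putting this together gives p.

3*x^2 - y^2 + 2*x + 3*y + 2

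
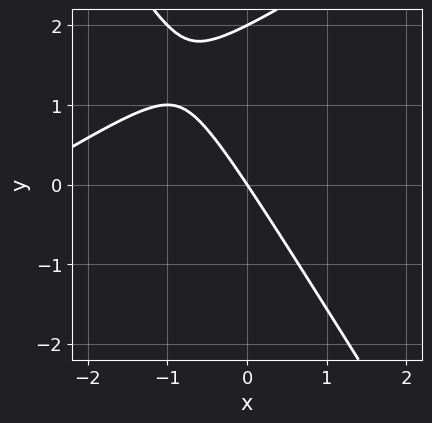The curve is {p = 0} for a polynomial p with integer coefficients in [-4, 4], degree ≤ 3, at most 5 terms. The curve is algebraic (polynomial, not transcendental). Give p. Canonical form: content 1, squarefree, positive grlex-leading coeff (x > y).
x^2 - x*y - y^2 + 3*x + 2*y

(a) The degree is 2 — the shape is more complex than any degree-1 curve.
(b) Against the integer gridlines: it crosses the x-axis at the gridline x = 0; the y-axis gridline crossings are at y ∈ {0, 2}.
(c) Together with the visible shape, these determine p as stated.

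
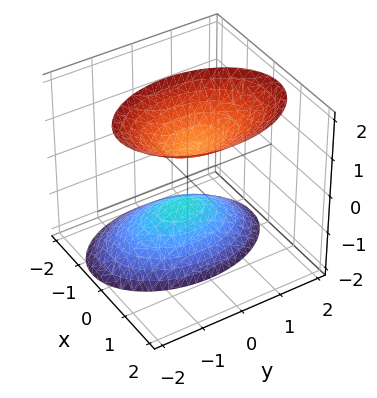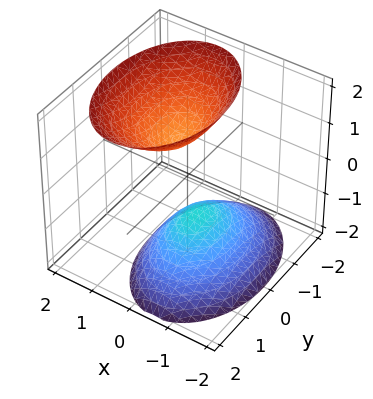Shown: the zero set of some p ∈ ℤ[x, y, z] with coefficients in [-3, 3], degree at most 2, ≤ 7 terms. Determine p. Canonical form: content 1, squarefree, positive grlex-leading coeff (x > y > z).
2*x^2 - x*z + y^2 - z^2 + 1

First, I count 2 distinct pieces. Treating them together as one polynomial.
Next, deg p = 2. No degree-1 surface has this shape.
Next, checking where it meets the axes: it misses every integer gridline on the y-axis; no x-intercept at any integer in the box; the z-axis gridline crossings are at z ∈ {-1, 1}.
Finally, fitting integer coefficients to these (and the overall shape) gives p.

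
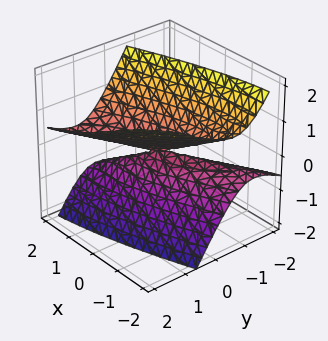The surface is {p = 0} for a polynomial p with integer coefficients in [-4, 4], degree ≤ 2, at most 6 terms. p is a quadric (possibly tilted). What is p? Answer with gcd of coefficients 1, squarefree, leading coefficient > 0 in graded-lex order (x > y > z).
First, degree: the shape is more complex than any degree-1 surface, so deg p = 2.
Next, reading off the gridlines: it crosses the z-axis at the gridline z = 0; it meets the x-axis at x = 0 (among the integer gridlines); it crosses the y-axis at the gridline y = 0.
Finally, the integer polynomial consistent with all of this is the stated p.

x^2 - 3*x*y + 3*y^2 - 3*y*z - 3*z^2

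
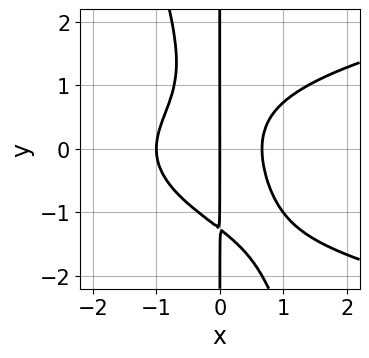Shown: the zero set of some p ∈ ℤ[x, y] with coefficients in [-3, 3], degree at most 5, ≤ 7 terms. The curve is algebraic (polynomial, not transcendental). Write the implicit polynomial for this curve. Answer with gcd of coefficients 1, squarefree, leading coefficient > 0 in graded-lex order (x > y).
(a) deg p = 4. A generic line meets the curve in up to 4 points.
(b) From the axis intercepts and sections: the x-axis gridline crossings are at x ∈ {-1, 0}; every point of the y-axis in the box is on the curve.
(c) Solving for integer coefficients yields p as stated.

3*x^2*y^2 + x*y^3 - 3*x^3 - x^2 + 2*x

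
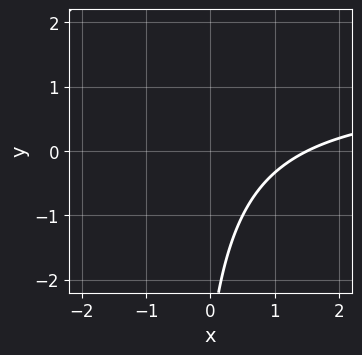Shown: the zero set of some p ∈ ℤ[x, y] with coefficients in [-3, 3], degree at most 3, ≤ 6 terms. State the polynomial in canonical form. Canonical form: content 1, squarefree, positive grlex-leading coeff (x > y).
(a) Degree: no degree-1 curve has this shape, so deg p = 2.
(b) From the visible intercepts: it misses every integer gridline on the y-axis.
(c) Together with the visible shape, these determine p as stated.

2*x*y - 2*x + y + 3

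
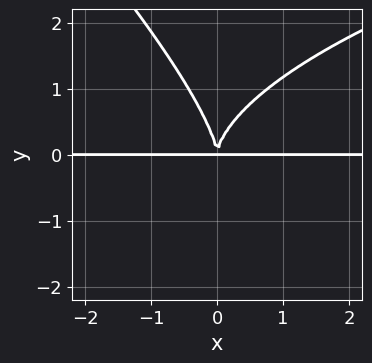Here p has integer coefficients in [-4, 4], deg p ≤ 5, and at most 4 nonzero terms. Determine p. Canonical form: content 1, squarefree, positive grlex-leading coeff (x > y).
x*y^3 + y^4 - 3*x^2*y

deg p = 4. A generic line meets the curve in up to 4 points.
Observable constraints: every point of the x-axis in the box is on the curve.
These observations pin down the coefficients.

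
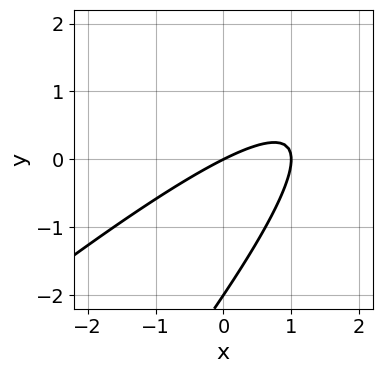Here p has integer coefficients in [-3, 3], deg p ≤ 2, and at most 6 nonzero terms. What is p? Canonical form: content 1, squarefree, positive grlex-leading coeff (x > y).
x^2 - 2*x*y + y^2 - x + 2*y

(a) Degree: no degree-1 curve has this shape, so deg p = 2.
(b) From the visible intercepts: among the integer gridlines, it crosses the y-axis at y ∈ {-2, 0}; the x-axis gridline crossings are at x ∈ {0, 1}.
(c) Fitting integer coefficients to these (and the overall shape) gives p.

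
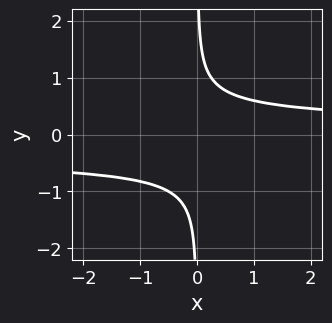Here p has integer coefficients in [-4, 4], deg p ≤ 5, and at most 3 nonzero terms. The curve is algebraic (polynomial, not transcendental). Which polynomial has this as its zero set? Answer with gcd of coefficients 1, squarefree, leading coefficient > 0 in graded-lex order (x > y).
(a) deg p = 4.
(b) From the visible intercepts: no x-intercept at any integer in the box; the curve avoids every integer y-axis point in the box.
(c) Matching integer coefficients to the picture gives p.

3*x*y^3 + x*y^2 - 1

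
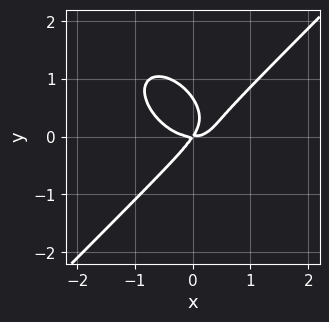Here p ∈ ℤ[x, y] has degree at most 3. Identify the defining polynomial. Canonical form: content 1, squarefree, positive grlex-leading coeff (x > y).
First, deg p = 3.
Next, against the integer gridlines: it crosses the y-axis at the gridline y = 0; it crosses the x-axis at the gridline x = 0.
Finally, the integer polynomial consistent with all of this is the stated p.

3*x^3 - 3*y^3 - 3*x*y + 2*y^2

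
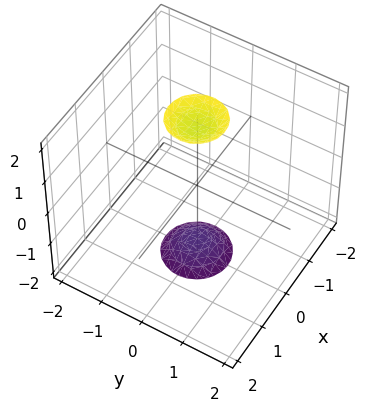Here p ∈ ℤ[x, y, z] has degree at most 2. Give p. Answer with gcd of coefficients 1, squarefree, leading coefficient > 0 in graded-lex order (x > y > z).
3*x^2 + 3*y^2 - z^2 + 3

First, I count 2 distinct pieces. Treating them together as one polynomial.
Then, the degree is 2 — two sheets facing apart; a quadric.
Then, symmetries: the z ↦ −z reflection is a symmetry, so z appears only in even powers; rotational symmetry about the z-axis ⇒ p depends on x, y only through x² + y².
Next, from the axis intercepts and sections: no y-intercept at any integer in the box; the surface avoids every integer x-axis point in the box; a circular section at z = -2 has radius between 0 and 1.
Finally, these observations pin down the coefficients.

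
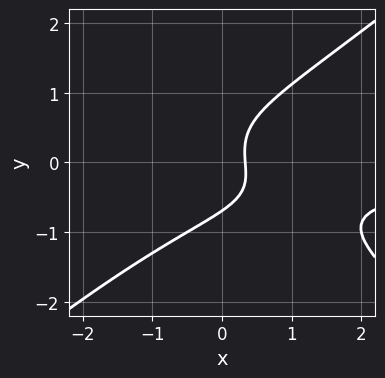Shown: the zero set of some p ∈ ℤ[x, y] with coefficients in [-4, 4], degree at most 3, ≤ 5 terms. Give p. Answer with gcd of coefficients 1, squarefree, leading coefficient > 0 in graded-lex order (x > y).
1. Degree: no degree-2 curve has this shape, so deg p = 3.
2. Solving for integer coefficients yields p as stated.

2*x^2*y - 3*y^3 + 3*x - 1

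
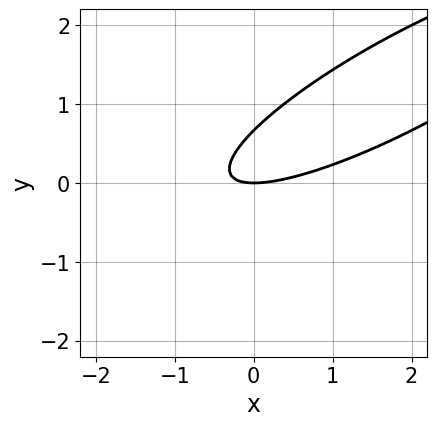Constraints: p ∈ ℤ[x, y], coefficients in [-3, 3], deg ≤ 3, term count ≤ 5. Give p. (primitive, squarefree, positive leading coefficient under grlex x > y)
x^2 - 3*x*y + 3*y^2 - 2*y

1. deg p = 2. No degree-1 curve has this shape.
2. Observable constraints: it meets the x-axis at x = 0 (among the integer gridlines); it meets the y-axis at y = 0 (among the integer gridlines).
3. Together with the visible shape, these determine p as stated.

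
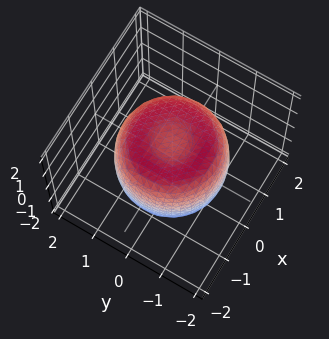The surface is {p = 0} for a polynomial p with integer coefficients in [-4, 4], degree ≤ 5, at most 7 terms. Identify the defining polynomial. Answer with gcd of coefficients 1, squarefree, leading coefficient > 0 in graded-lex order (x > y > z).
First, degree: a generic line meets the surface in up to 4 points, so deg p = 4.
Next, by symmetry, every cross-section ⟂ z is a circle, so x, y appear only via x² + y².
Next, from the axis intercepts and sections: a circular section at z = -1 has radius between 1 and 2; the z-axis gridline crossings are at z ∈ {-1, 1}.
Finally, these observations pin down the coefficients.

2*x^4 + 4*x^2*y^2 + 2*y^4 - 3*x^2 - 3*y^2 + 2*z^2 - 2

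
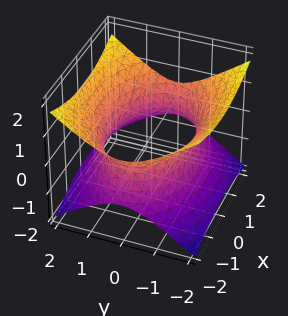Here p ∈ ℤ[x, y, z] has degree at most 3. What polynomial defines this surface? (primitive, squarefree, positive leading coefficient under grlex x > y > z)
(a) The degree is 2 — one connected sheet with a waist; a quadric.
(b) Symmetries: mirror symmetry z ↦ −z ⇒ only even powers of z; it's symmetric under y → −y, forcing even powers of y; mirror symmetry x ↦ −x ⇒ only even powers of x.
(c) Observable constraints: the surface avoids every integer z-axis point in the box.
(d) Putting this together gives p.

x^2 + 2*y^2 - 3*z^2 - 3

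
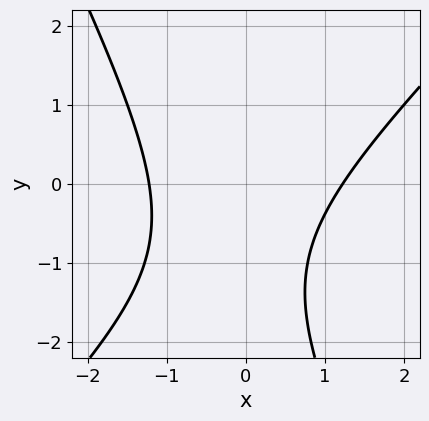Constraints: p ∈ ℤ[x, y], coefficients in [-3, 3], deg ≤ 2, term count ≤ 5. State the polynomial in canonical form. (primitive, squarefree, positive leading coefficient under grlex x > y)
(a) deg p = 2. No degree-1 curve has this shape.
(b) Checking where it meets the axes: it misses every integer gridline on the y-axis.
(c) Matching integer coefficients to the picture gives p.

2*x^2 - x*y - y^2 - 2*y - 3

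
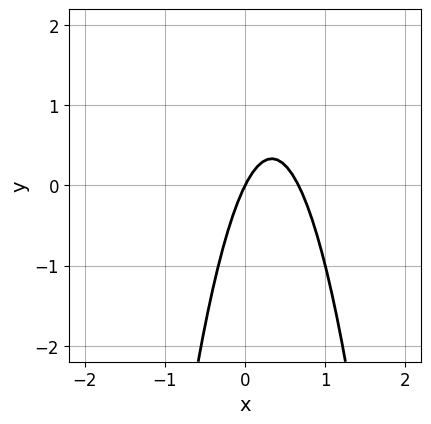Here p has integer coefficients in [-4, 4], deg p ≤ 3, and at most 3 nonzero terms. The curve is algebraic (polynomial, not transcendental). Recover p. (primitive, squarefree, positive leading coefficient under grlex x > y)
1. deg p = 2. A generic line meets the curve in up to 2 points.
2. Against the integer gridlines: it meets the x-axis at x = 0 (among the integer gridlines); one y-axis crossing is at y = 0.
3. These observations pin down the coefficients.

3*x^2 - 2*x + y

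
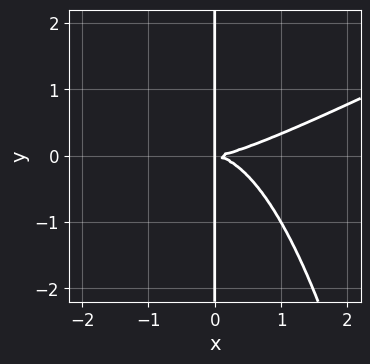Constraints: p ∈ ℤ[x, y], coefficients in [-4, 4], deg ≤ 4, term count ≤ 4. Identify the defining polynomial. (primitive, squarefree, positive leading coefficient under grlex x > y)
First, the degree is 4 — a generic line meets the curve in up to 4 points.
Then, observable constraints: every point of the y-axis in the box is on the curve.
Finally, assembling these constraints gives the stated polynomial.

x^4 - 2*x^3*y - 3*x*y^2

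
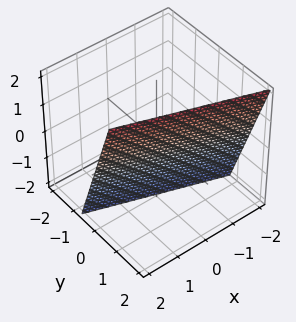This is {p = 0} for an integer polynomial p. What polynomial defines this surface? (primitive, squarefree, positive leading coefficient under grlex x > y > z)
x + 3*y - z - 2

First, degree: every cross-section is a straight line — this is a plane, so deg p = 1.
Next, from the visible intercepts: one x-axis crossing is at x = 2; it crosses the z-axis at the gridline z = -2.
Finally, fitting integer coefficients to these (and the overall shape) gives p.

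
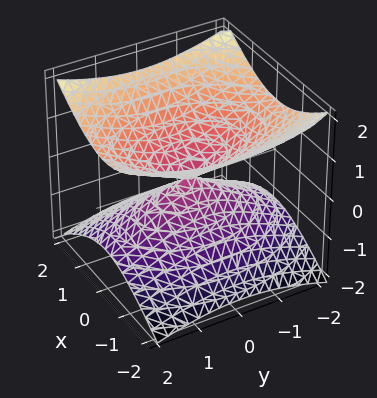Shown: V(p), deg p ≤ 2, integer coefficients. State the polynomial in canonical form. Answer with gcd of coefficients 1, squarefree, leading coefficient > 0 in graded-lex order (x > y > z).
1. The degree is 2 — a double cone through the origin; a quadric.
2. Symmetries: the x ↦ −x reflection is a symmetry, so x appears only in even powers; it's symmetric under y → −y, forcing even powers of y; mirror symmetry z ↦ −z ⇒ only even powers of z.
3. From the axis intercepts and sections: it meets the z-axis at z = 0 (among the integer gridlines); it crosses the y-axis at the gridline y = 0.
4. Together with the visible shape, these determine p as stated.

2*x^2 + y^2 - 3*z^2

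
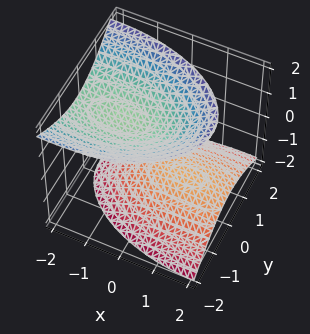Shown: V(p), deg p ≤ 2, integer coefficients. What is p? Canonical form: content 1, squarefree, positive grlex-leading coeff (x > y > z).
1. I count 2 distinct pieces.
2. The degree is 2 — the shape is more complex than any degree-1 surface.
3. From the visible intercepts: it misses every integer gridline on the y-axis; it misses every integer gridline on the x-axis.
4. These observations pin down the coefficients.

x^2 + 2*x*z + 3*y^2 + y*z - 3*z^2 + 3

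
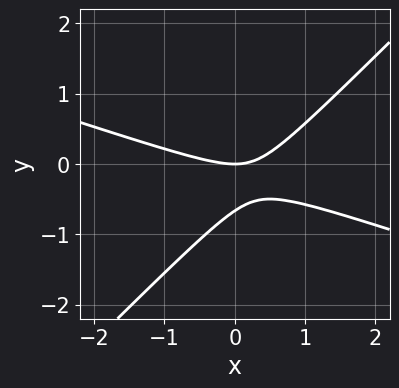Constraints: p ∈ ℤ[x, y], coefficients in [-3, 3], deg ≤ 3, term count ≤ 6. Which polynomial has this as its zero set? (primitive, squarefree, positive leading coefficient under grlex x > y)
deg p = 2. The shape is more complex than any degree-1 curve.
Checking where it meets the axes: it crosses the y-axis at the gridline y = 0; it meets the x-axis at x = 0 (among the integer gridlines).
These observations pin down the coefficients.

x^2 + 2*x*y - 3*y^2 - 2*y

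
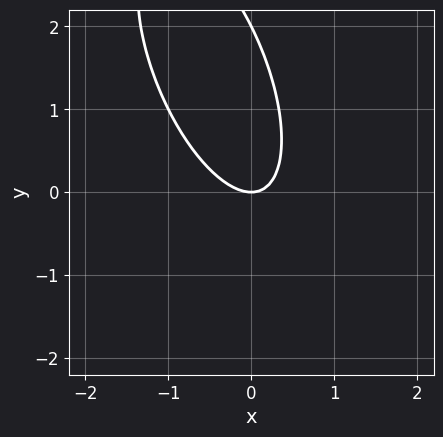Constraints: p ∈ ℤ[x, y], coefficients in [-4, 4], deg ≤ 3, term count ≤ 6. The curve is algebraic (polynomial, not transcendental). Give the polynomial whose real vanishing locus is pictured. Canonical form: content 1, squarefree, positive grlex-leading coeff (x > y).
3*x^2 + 2*x*y + y^2 - 2*y

The degree is 2 — no degree-1 curve has this shape.
Observable constraints: it crosses the x-axis at the gridline x = 0; among the integer gridlines, it crosses the y-axis at y ∈ {0, 2}.
Assembling these constraints gives the stated polynomial.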